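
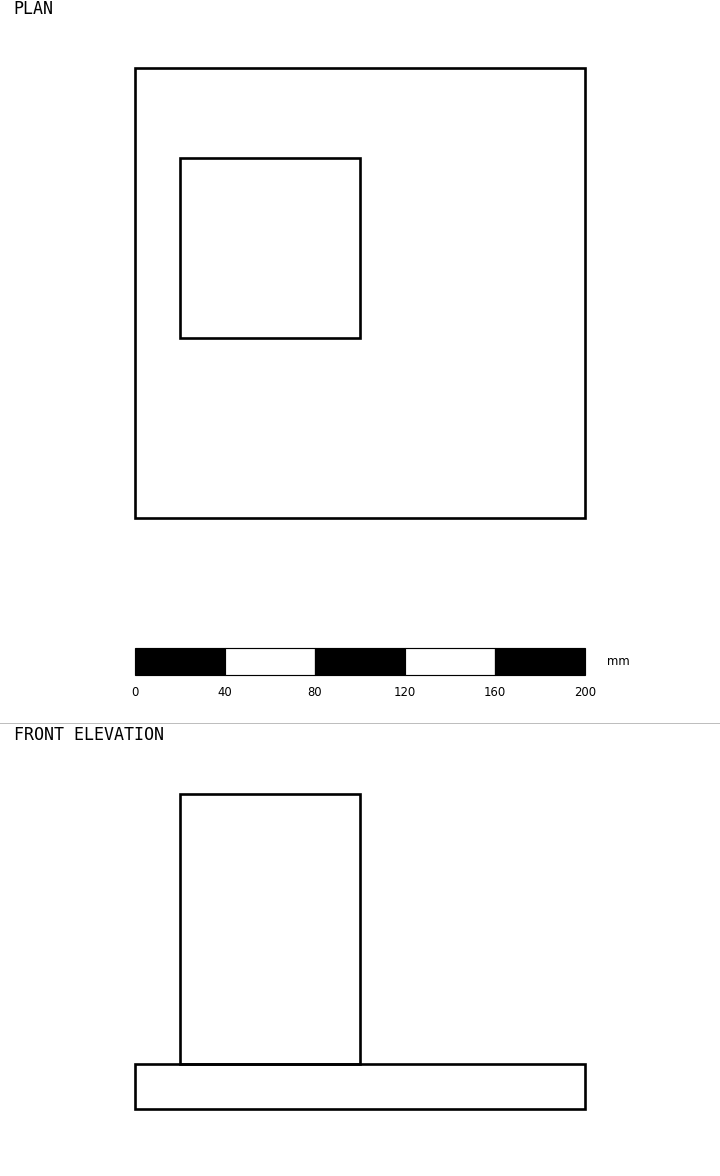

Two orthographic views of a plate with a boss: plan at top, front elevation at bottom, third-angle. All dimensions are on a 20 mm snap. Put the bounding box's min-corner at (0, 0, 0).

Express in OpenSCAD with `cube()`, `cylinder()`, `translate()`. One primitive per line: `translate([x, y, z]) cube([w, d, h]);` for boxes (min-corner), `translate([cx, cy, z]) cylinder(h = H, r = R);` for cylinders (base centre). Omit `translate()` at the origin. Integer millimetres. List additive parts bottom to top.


cube([200, 200, 20]);
translate([20, 80, 20]) cube([80, 80, 120]);


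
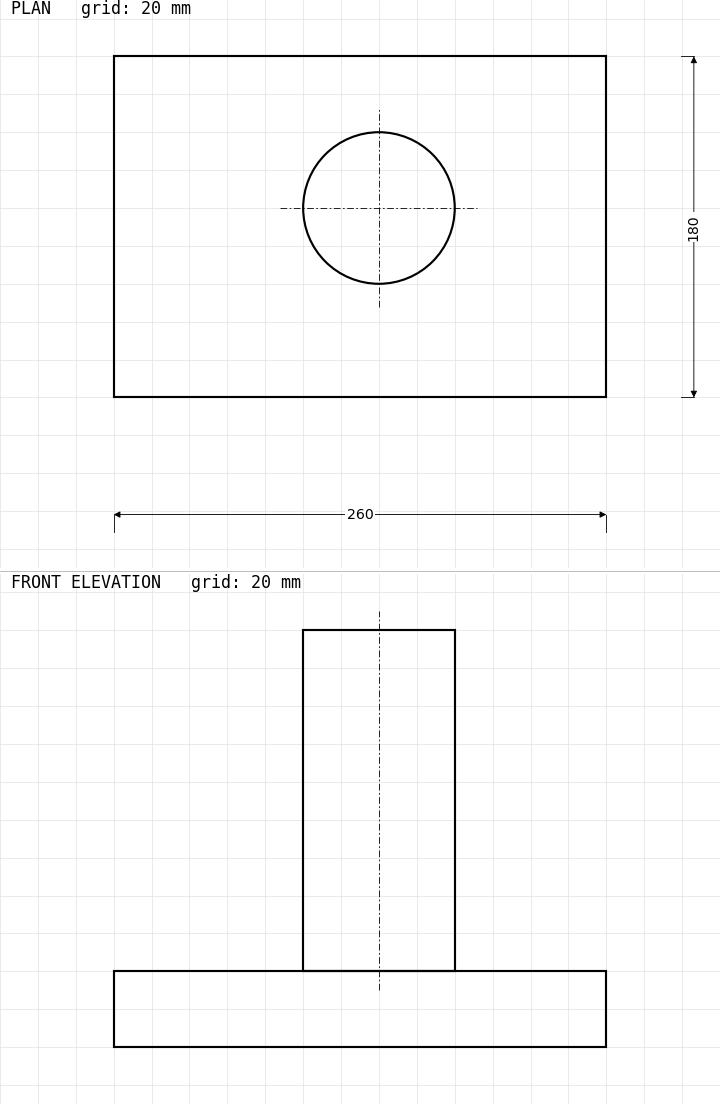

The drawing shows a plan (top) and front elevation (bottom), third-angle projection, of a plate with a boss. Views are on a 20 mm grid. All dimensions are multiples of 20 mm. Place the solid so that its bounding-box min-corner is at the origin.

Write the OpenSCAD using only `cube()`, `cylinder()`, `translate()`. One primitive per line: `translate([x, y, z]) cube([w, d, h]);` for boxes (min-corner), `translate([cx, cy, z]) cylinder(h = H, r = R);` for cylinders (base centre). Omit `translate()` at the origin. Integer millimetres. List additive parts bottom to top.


cube([260, 180, 40]);
translate([140, 100, 40]) cylinder(h = 180, r = 40);


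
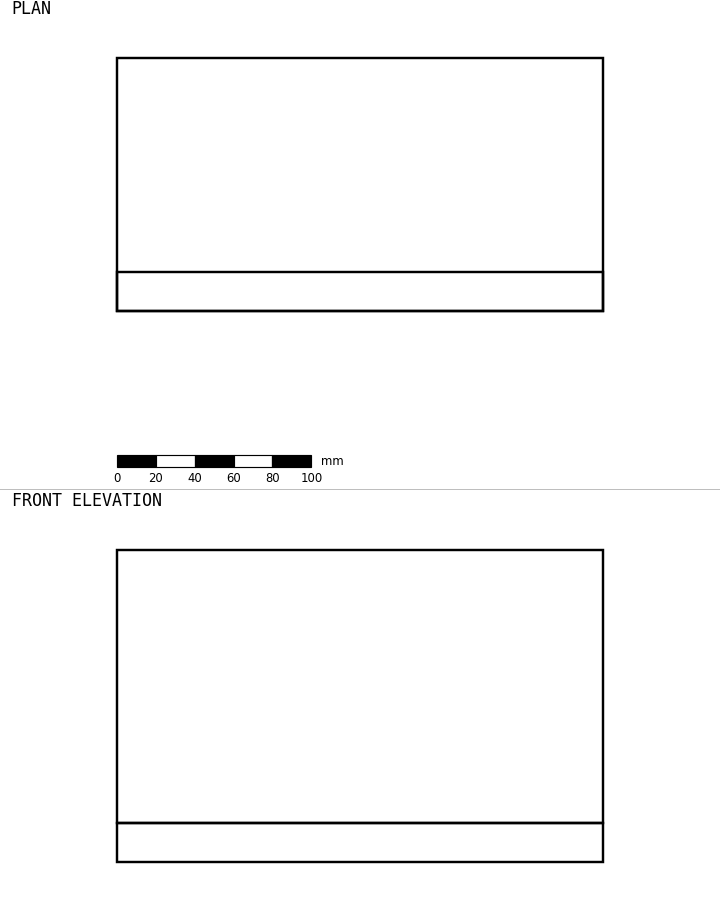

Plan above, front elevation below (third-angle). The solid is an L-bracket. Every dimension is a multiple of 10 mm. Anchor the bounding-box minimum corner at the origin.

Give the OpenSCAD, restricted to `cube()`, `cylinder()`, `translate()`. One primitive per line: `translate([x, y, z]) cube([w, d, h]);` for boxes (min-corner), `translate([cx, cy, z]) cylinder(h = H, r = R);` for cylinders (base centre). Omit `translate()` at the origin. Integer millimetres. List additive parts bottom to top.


cube([250, 130, 20]);
translate([0, 0, 20]) cube([250, 20, 140]);


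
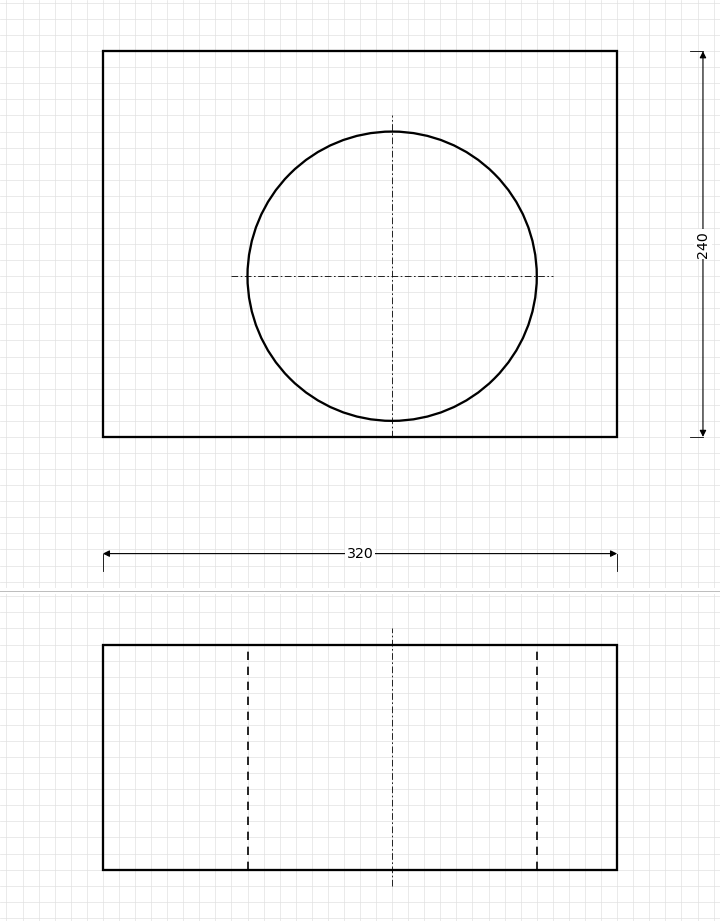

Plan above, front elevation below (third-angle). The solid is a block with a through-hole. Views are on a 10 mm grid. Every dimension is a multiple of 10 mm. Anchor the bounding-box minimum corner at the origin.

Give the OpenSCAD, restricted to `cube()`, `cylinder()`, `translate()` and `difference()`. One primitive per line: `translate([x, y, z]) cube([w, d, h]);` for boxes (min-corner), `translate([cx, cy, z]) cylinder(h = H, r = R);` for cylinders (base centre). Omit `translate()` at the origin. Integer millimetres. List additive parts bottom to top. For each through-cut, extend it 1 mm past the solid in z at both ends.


difference() {
  cube([320, 240, 140]);
  translate([180, 100, -1]) cylinder(h = 142, r = 90);
}


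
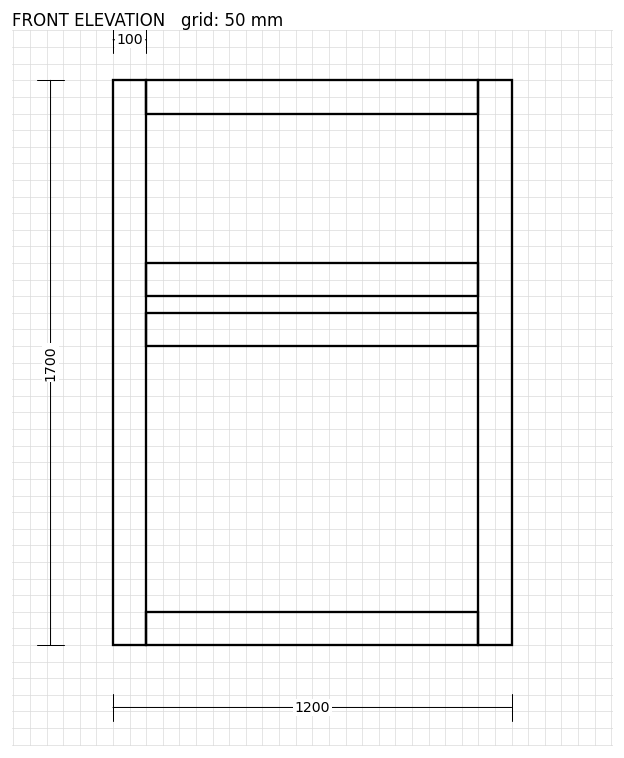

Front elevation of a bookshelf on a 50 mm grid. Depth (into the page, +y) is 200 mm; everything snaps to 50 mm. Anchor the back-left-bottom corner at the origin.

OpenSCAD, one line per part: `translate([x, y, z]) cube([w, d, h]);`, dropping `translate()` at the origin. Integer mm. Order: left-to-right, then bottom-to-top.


cube([100, 200, 1700]);
translate([100, 0, 0]) cube([1000, 200, 100]);
translate([100, 0, 900]) cube([1000, 200, 100]);
translate([100, 0, 1050]) cube([1000, 200, 100]);
translate([100, 0, 1600]) cube([1000, 200, 100]);
translate([1100, 0, 0]) cube([100, 200, 1700]);


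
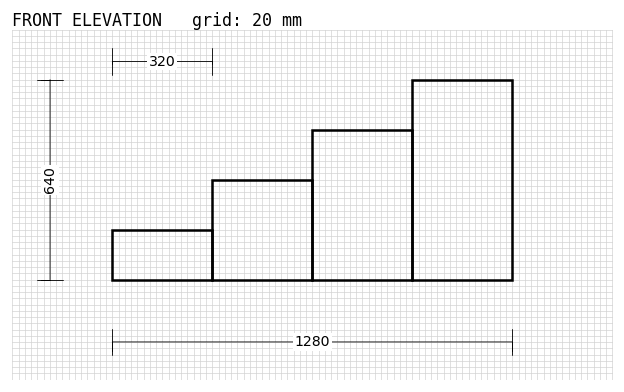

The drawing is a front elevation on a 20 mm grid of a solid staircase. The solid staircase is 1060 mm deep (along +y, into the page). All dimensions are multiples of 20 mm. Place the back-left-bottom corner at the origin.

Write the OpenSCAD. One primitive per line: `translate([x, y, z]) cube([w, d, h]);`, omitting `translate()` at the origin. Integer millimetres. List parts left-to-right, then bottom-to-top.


cube([320, 1060, 160]);
translate([320, 0, 0]) cube([320, 1060, 320]);
translate([640, 0, 0]) cube([320, 1060, 480]);
translate([960, 0, 0]) cube([320, 1060, 640]);


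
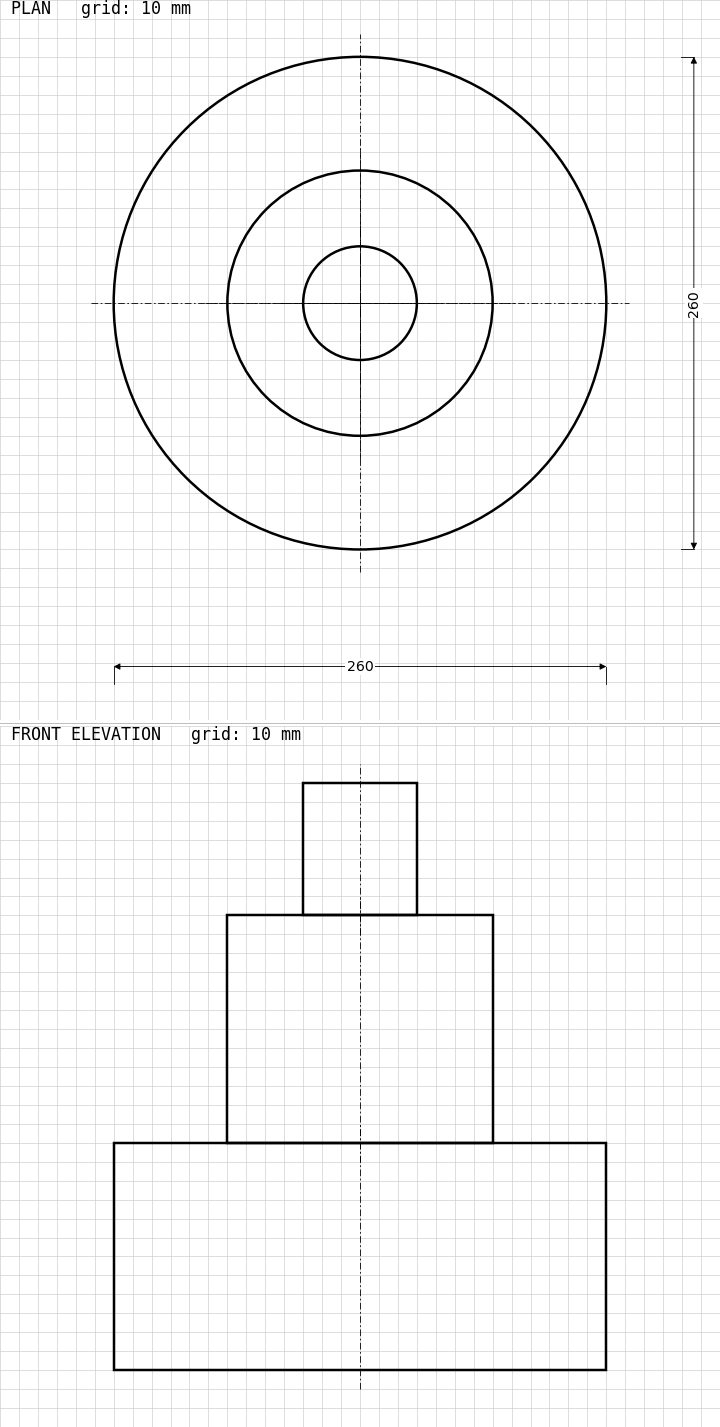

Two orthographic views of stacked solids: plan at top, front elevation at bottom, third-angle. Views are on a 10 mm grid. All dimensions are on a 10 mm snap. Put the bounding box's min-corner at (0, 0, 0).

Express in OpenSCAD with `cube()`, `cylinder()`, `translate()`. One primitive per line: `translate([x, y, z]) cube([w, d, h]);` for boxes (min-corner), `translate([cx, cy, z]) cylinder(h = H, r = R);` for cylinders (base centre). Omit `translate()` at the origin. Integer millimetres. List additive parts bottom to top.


translate([130, 130, 0]) cylinder(h = 120, r = 130);
translate([130, 130, 120]) cylinder(h = 120, r = 70);
translate([130, 130, 240]) cylinder(h = 70, r = 30);


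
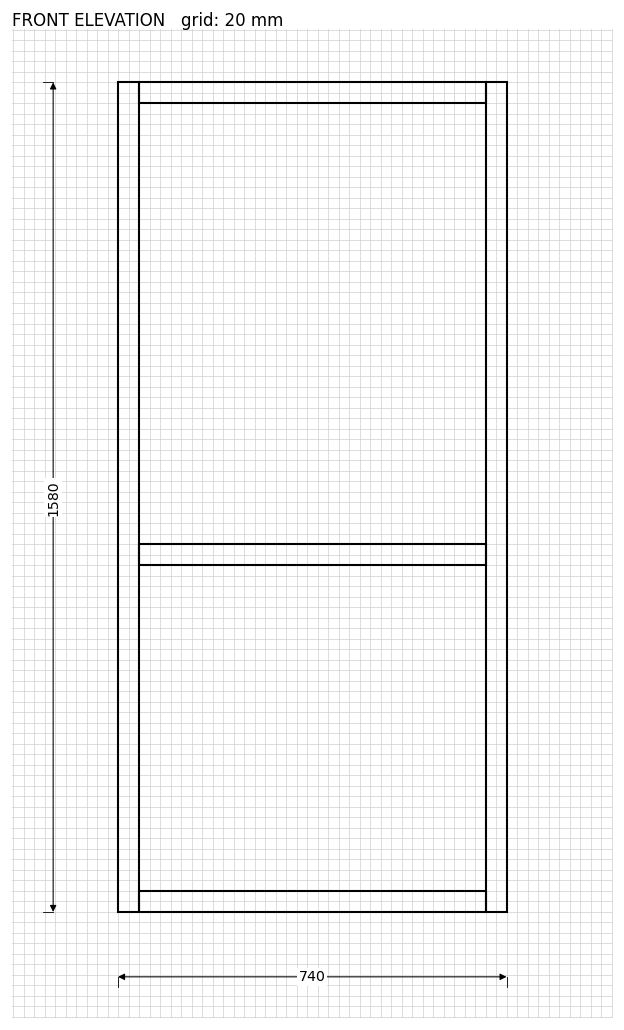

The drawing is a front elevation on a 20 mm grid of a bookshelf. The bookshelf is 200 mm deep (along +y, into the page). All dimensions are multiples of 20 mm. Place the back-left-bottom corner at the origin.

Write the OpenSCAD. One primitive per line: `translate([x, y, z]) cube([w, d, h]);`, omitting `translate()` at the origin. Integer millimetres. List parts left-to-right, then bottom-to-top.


cube([40, 200, 1580]);
translate([40, 0, 0]) cube([660, 200, 40]);
translate([40, 0, 660]) cube([660, 200, 40]);
translate([40, 0, 1540]) cube([660, 200, 40]);
translate([700, 0, 0]) cube([40, 200, 1580]);


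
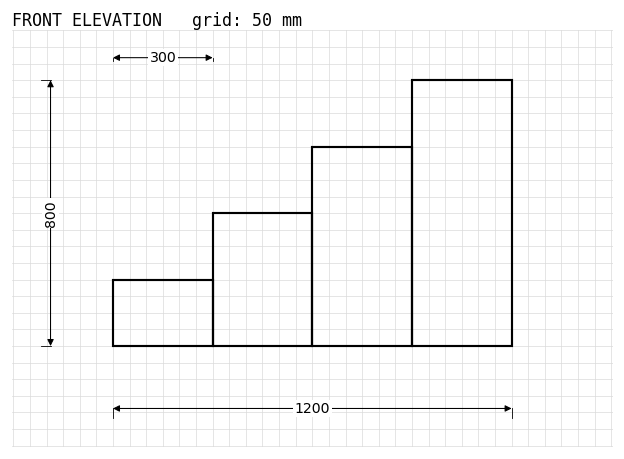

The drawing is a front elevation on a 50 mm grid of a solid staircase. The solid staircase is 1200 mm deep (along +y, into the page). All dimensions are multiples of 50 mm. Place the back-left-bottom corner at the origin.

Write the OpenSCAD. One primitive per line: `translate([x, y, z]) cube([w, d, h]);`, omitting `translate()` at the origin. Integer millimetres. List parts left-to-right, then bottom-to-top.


cube([300, 1200, 200]);
translate([300, 0, 0]) cube([300, 1200, 400]);
translate([600, 0, 0]) cube([300, 1200, 600]);
translate([900, 0, 0]) cube([300, 1200, 800]);


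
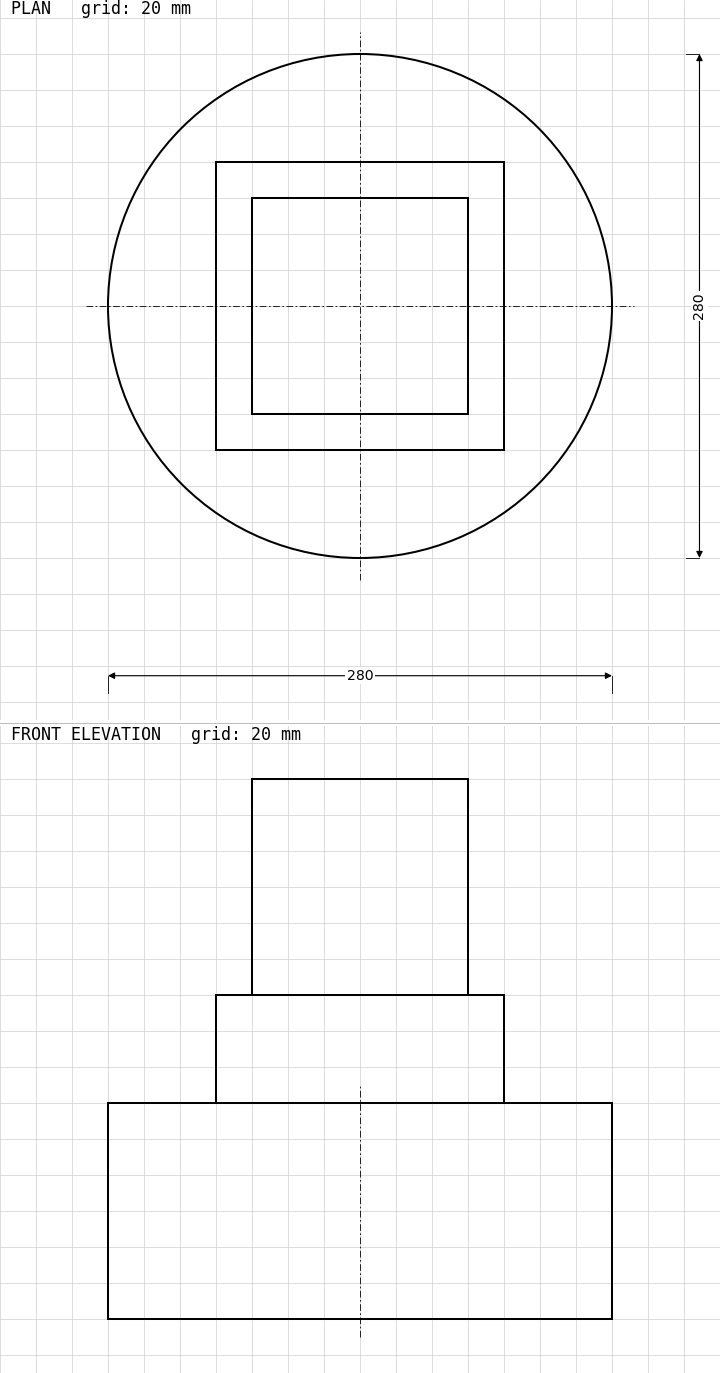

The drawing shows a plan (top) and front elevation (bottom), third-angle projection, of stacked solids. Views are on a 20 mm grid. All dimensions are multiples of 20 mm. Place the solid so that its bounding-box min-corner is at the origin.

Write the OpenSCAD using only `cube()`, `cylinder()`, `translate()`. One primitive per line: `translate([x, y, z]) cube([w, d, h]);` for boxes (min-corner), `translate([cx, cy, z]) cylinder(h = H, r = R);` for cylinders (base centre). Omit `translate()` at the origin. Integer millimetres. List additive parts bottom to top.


translate([140, 140, 0]) cylinder(h = 120, r = 140);
translate([60, 60, 120]) cube([160, 160, 60]);
translate([80, 80, 180]) cube([120, 120, 120]);


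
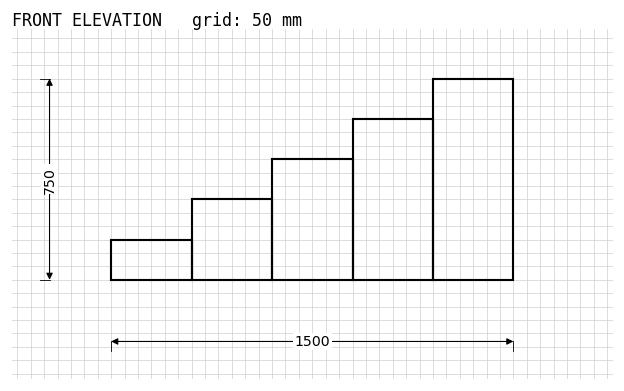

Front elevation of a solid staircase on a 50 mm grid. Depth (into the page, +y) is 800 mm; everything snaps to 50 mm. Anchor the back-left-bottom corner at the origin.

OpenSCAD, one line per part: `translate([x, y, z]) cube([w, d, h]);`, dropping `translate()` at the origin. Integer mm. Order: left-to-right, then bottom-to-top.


cube([300, 800, 150]);
translate([300, 0, 0]) cube([300, 800, 300]);
translate([600, 0, 0]) cube([300, 800, 450]);
translate([900, 0, 0]) cube([300, 800, 600]);
translate([1200, 0, 0]) cube([300, 800, 750]);


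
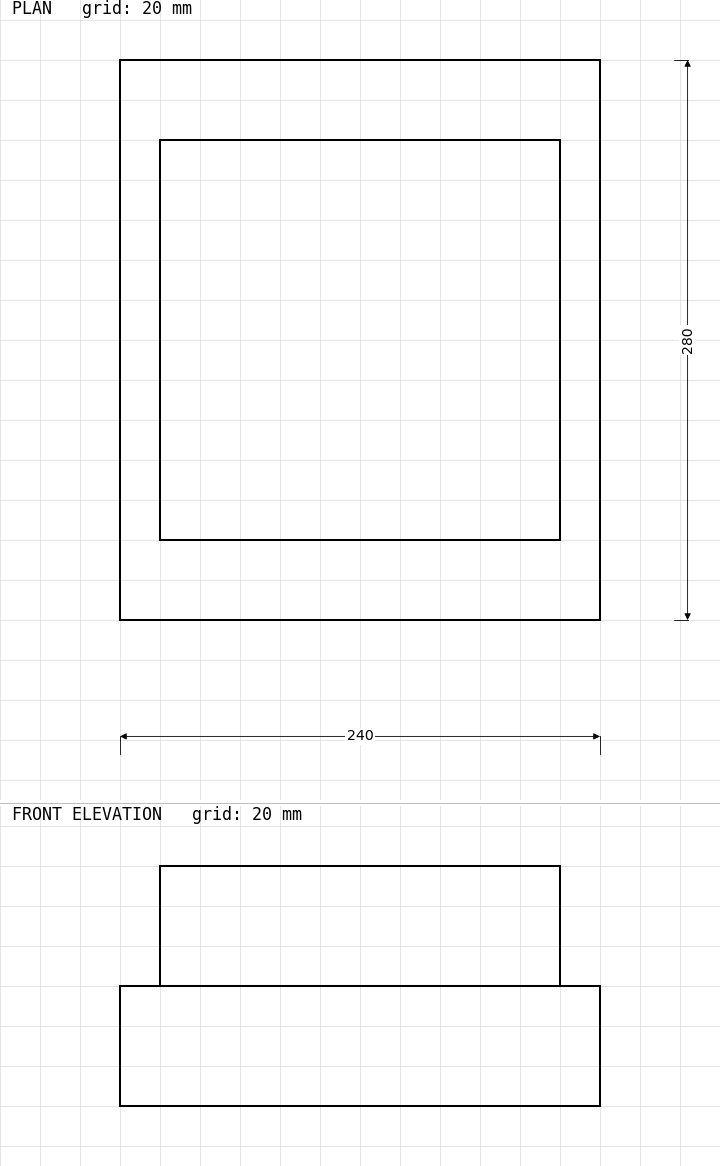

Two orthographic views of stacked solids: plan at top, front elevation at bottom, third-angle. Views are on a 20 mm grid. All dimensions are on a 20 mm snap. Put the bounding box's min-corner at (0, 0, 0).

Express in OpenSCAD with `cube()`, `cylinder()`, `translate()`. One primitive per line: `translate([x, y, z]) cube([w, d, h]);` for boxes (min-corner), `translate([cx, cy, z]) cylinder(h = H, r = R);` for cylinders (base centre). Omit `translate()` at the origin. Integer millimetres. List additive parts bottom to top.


cube([240, 280, 60]);
translate([20, 40, 60]) cube([200, 200, 60]);


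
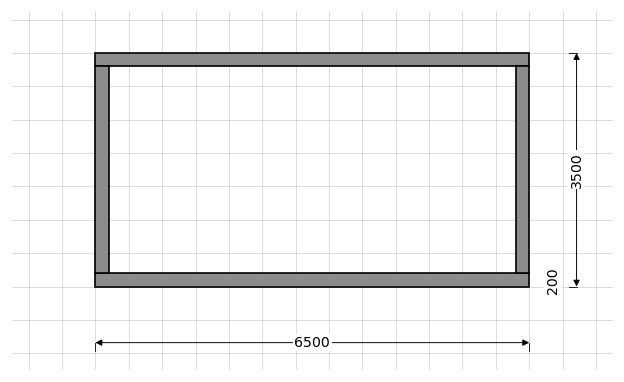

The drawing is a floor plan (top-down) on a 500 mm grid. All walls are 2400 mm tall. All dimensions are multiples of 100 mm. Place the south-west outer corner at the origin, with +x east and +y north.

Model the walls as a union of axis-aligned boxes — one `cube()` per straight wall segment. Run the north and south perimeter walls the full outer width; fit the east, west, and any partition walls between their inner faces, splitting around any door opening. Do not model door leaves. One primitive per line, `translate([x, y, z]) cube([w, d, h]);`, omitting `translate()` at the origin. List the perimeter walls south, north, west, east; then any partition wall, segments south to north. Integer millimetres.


cube([6500, 200, 2400]);
translate([0, 3300, 0]) cube([6500, 200, 2400]);
translate([0, 200, 0]) cube([200, 3100, 2400]);
translate([6300, 200, 0]) cube([200, 3100, 2400]);


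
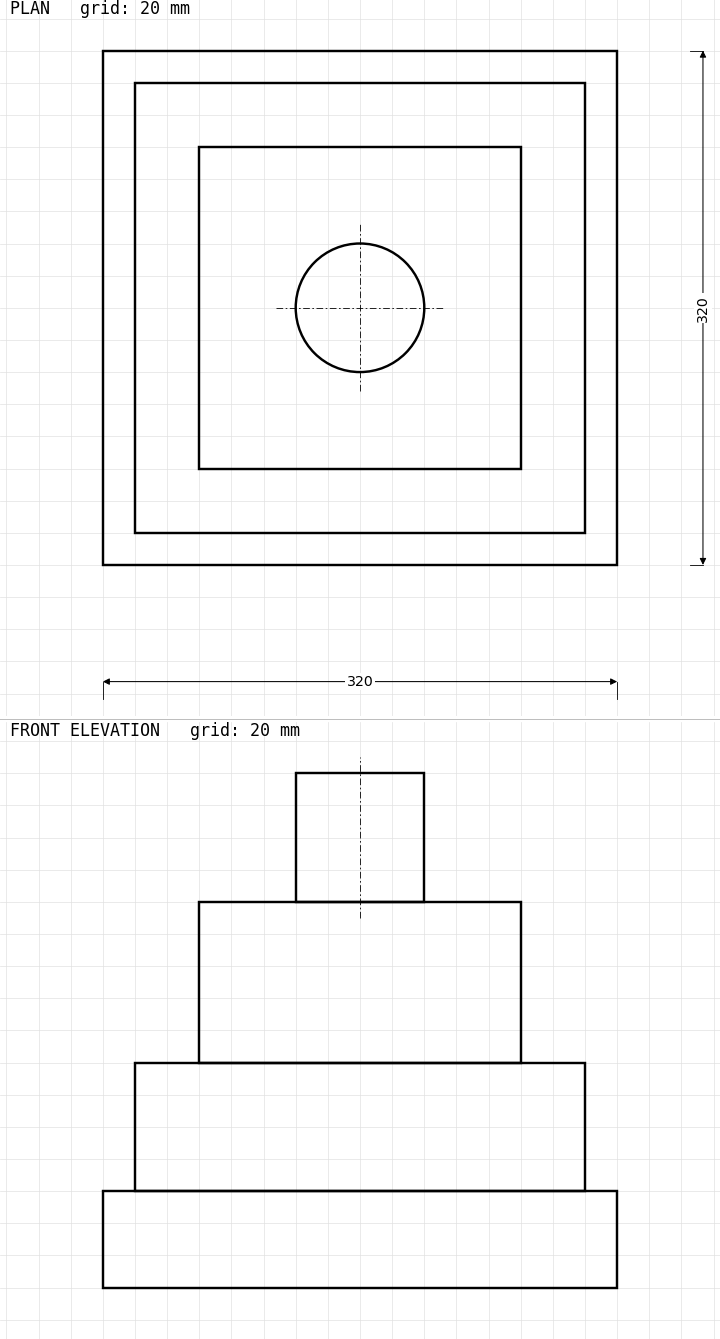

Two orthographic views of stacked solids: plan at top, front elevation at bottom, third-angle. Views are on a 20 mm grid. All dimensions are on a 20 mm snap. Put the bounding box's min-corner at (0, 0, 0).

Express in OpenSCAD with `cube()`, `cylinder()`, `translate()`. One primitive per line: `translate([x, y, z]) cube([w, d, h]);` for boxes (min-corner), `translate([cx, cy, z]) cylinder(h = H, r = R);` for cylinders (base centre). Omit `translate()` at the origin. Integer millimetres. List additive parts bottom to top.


cube([320, 320, 60]);
translate([20, 20, 60]) cube([280, 280, 80]);
translate([60, 60, 140]) cube([200, 200, 100]);
translate([160, 160, 240]) cylinder(h = 80, r = 40);


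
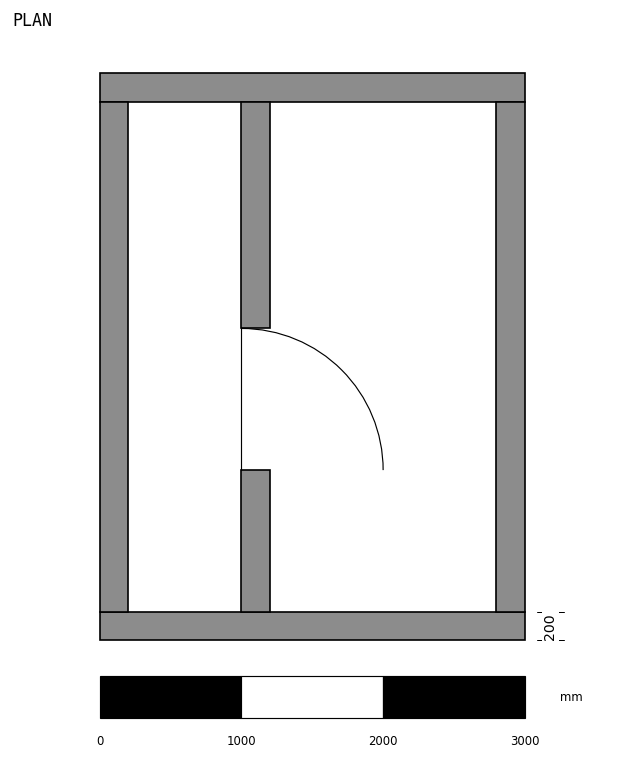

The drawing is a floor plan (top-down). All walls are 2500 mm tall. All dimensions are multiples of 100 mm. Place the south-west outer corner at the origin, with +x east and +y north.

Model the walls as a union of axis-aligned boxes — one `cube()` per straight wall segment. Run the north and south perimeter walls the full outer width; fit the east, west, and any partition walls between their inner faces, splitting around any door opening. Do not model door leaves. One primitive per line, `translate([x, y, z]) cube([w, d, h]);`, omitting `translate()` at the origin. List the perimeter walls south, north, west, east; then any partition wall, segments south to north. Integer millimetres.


cube([3000, 200, 2500]);
translate([0, 3800, 0]) cube([3000, 200, 2500]);
translate([0, 200, 0]) cube([200, 3600, 2500]);
translate([2800, 200, 0]) cube([200, 3600, 2500]);
translate([1000, 200, 0]) cube([200, 1000, 2500]);
translate([1000, 2200, 0]) cube([200, 1600, 2500]);


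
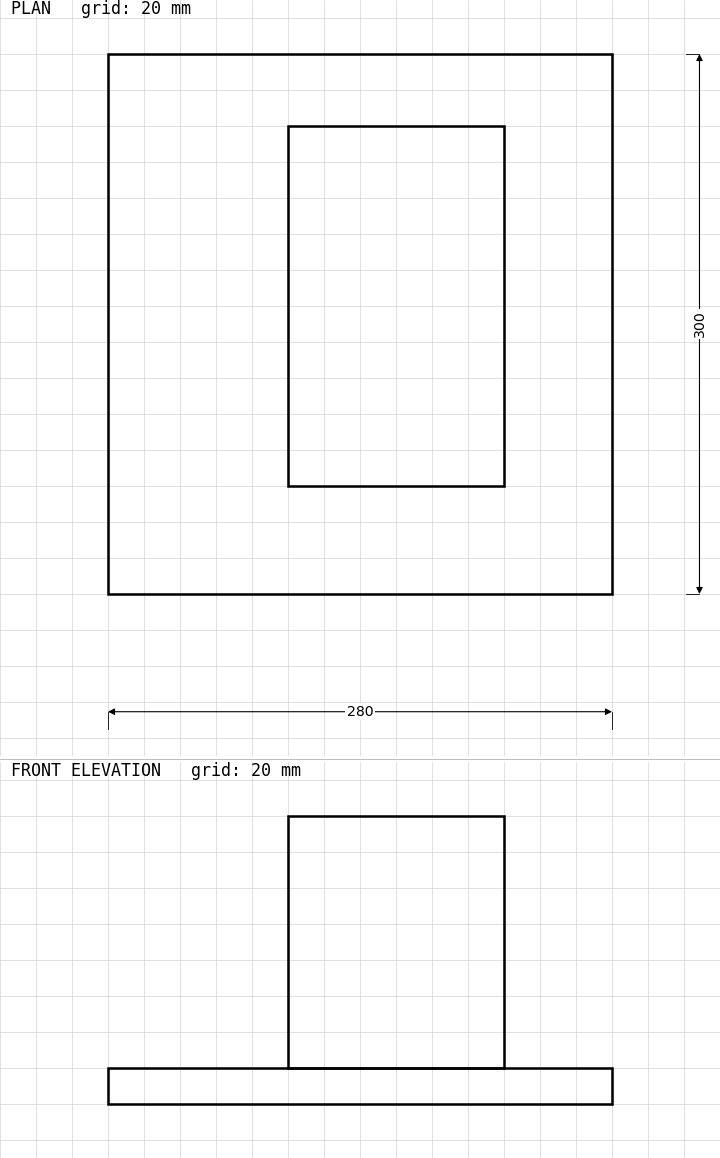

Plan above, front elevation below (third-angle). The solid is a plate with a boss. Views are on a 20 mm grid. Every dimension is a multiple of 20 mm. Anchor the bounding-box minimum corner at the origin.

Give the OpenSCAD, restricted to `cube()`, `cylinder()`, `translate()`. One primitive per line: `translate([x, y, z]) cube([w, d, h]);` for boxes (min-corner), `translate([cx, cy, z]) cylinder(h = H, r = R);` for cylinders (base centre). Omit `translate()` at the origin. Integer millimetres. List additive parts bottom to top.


cube([280, 300, 20]);
translate([100, 60, 20]) cube([120, 200, 140]);


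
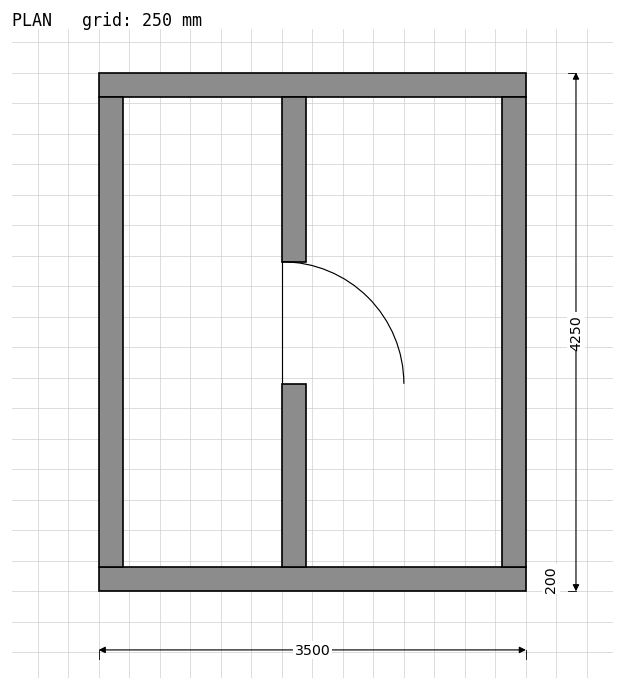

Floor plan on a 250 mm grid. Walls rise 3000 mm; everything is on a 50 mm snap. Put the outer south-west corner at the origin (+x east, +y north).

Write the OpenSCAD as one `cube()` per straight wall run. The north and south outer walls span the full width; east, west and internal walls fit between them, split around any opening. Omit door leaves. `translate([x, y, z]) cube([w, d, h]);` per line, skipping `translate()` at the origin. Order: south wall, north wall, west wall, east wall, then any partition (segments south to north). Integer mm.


cube([3500, 200, 3000]);
translate([0, 4050, 0]) cube([3500, 200, 3000]);
translate([0, 200, 0]) cube([200, 3850, 3000]);
translate([3300, 200, 0]) cube([200, 3850, 3000]);
translate([1500, 200, 0]) cube([200, 1500, 3000]);
translate([1500, 2700, 0]) cube([200, 1350, 3000]);


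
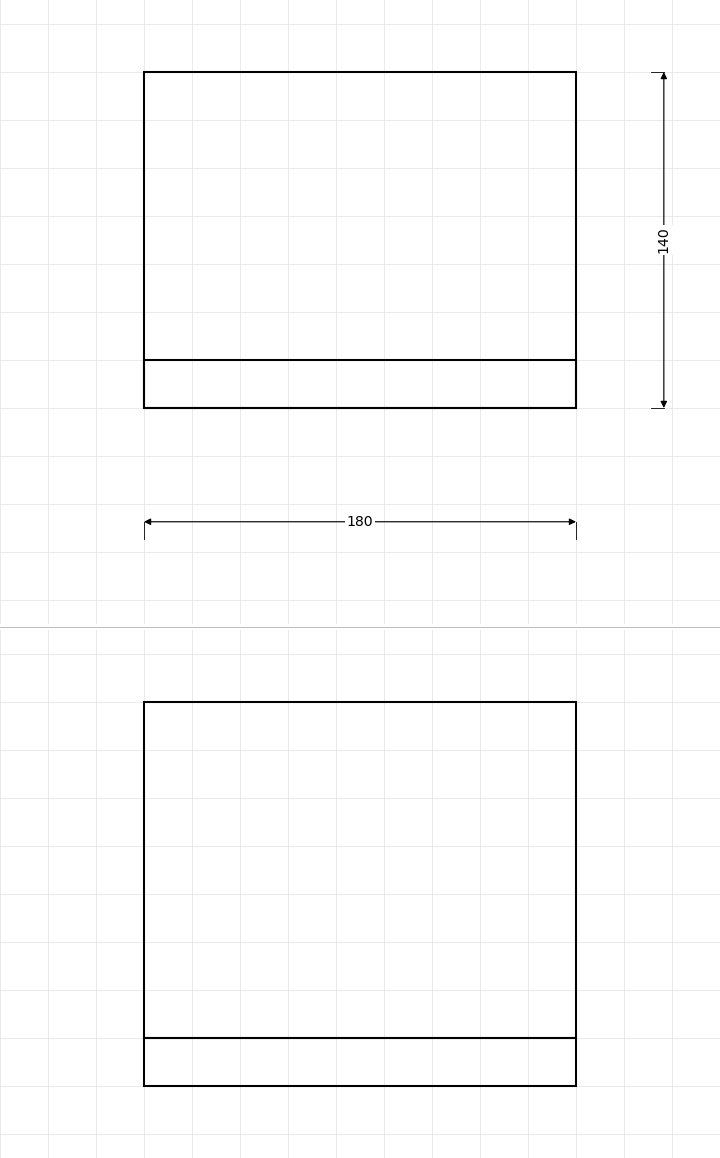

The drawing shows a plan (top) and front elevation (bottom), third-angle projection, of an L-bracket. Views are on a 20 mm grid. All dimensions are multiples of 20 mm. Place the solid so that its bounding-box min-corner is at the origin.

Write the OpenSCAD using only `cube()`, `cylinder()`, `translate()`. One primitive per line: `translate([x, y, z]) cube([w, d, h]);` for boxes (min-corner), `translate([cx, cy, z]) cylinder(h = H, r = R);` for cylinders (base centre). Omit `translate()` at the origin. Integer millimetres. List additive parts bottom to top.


cube([180, 140, 20]);
translate([0, 0, 20]) cube([180, 20, 140]);


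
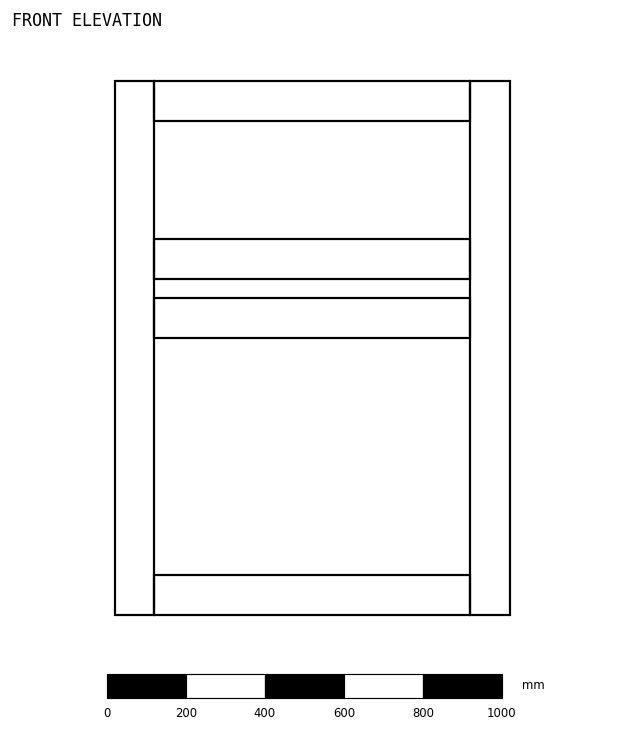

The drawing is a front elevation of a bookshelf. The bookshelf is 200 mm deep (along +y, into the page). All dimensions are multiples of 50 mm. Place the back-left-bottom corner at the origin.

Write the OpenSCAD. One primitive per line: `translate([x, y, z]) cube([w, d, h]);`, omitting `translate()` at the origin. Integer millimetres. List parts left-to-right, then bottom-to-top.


cube([100, 200, 1350]);
translate([100, 0, 0]) cube([800, 200, 100]);
translate([100, 0, 700]) cube([800, 200, 100]);
translate([100, 0, 850]) cube([800, 200, 100]);
translate([100, 0, 1250]) cube([800, 200, 100]);
translate([900, 0, 0]) cube([100, 200, 1350]);


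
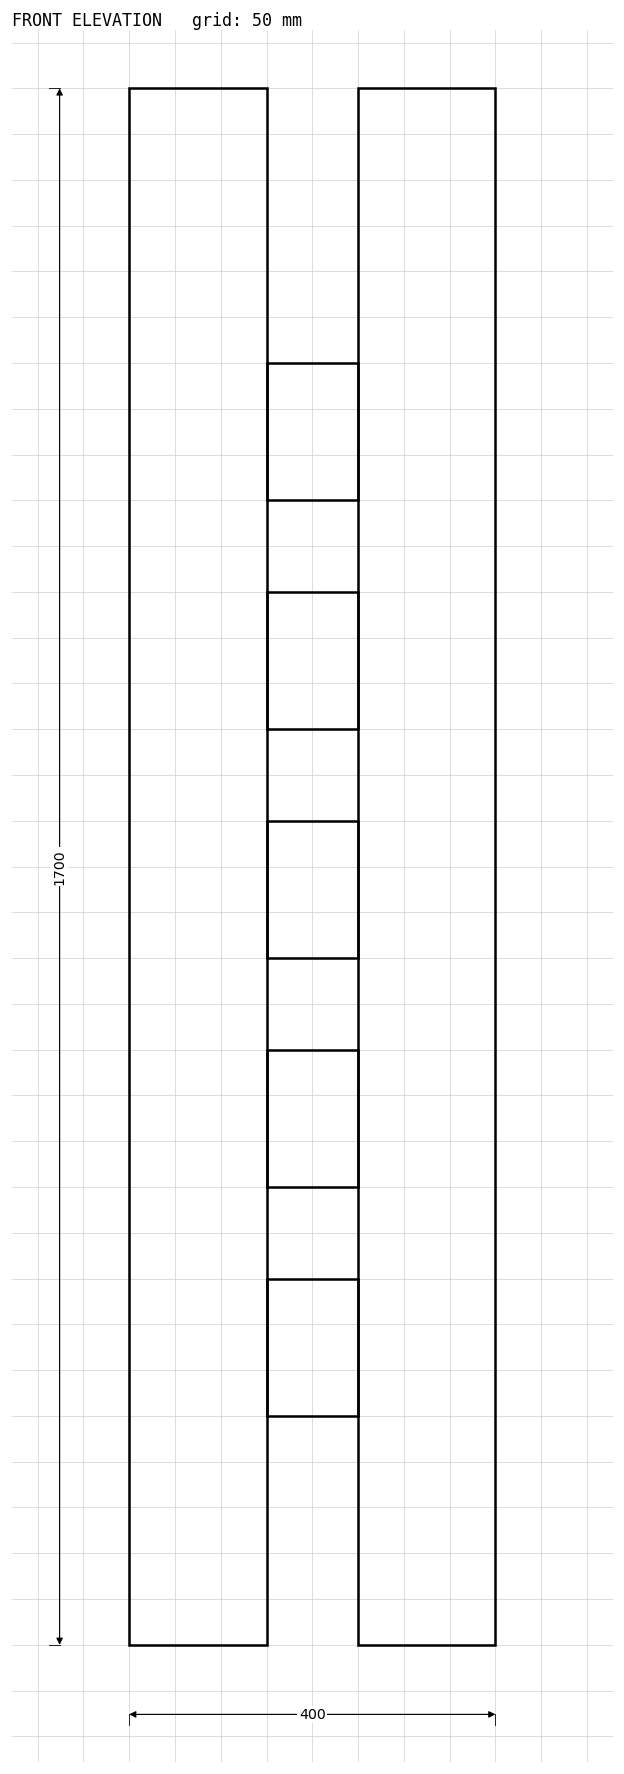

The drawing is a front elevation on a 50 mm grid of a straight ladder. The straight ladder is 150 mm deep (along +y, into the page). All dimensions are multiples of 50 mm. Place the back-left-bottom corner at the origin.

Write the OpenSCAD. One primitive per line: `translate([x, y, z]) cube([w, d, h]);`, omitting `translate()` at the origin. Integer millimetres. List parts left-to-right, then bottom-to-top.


cube([150, 150, 1700]);
translate([150, 0, 250]) cube([100, 150, 150]);
translate([150, 0, 500]) cube([100, 150, 150]);
translate([150, 0, 750]) cube([100, 150, 150]);
translate([150, 0, 1000]) cube([100, 150, 150]);
translate([150, 0, 1250]) cube([100, 150, 150]);
translate([250, 0, 0]) cube([150, 150, 1700]);


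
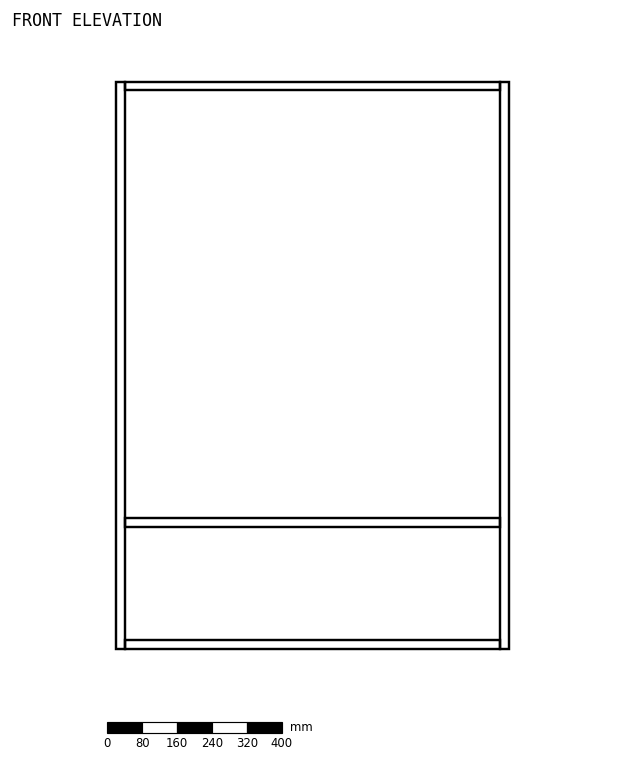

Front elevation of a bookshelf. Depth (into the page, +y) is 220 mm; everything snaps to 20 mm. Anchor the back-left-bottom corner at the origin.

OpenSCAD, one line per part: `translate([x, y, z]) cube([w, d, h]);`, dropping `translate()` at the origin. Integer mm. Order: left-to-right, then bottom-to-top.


cube([20, 220, 1300]);
translate([20, 0, 0]) cube([860, 220, 20]);
translate([20, 0, 280]) cube([860, 220, 20]);
translate([20, 0, 1280]) cube([860, 220, 20]);
translate([880, 0, 0]) cube([20, 220, 1300]);


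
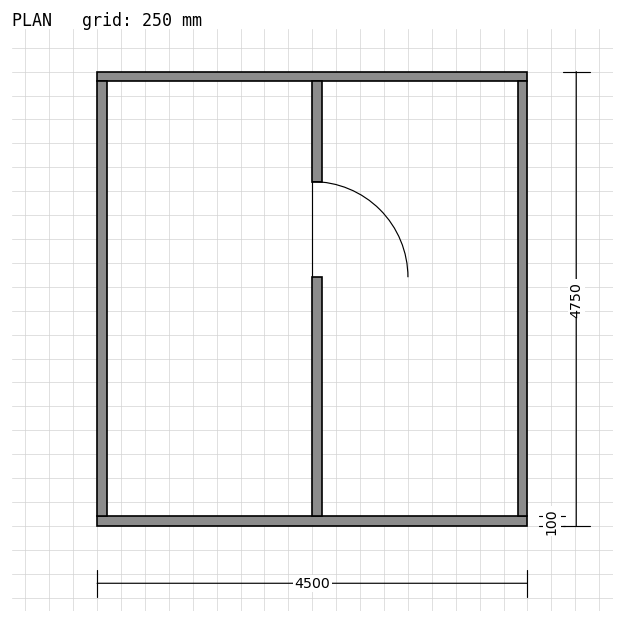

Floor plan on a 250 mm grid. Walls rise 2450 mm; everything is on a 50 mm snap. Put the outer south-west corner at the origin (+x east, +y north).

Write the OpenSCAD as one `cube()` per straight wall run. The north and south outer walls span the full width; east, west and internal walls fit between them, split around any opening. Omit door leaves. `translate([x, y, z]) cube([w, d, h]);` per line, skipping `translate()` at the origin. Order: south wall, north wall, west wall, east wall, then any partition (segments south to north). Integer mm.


cube([4500, 100, 2450]);
translate([0, 4650, 0]) cube([4500, 100, 2450]);
translate([0, 100, 0]) cube([100, 4550, 2450]);
translate([4400, 100, 0]) cube([100, 4550, 2450]);
translate([2250, 100, 0]) cube([100, 2500, 2450]);
translate([2250, 3600, 0]) cube([100, 1050, 2450]);


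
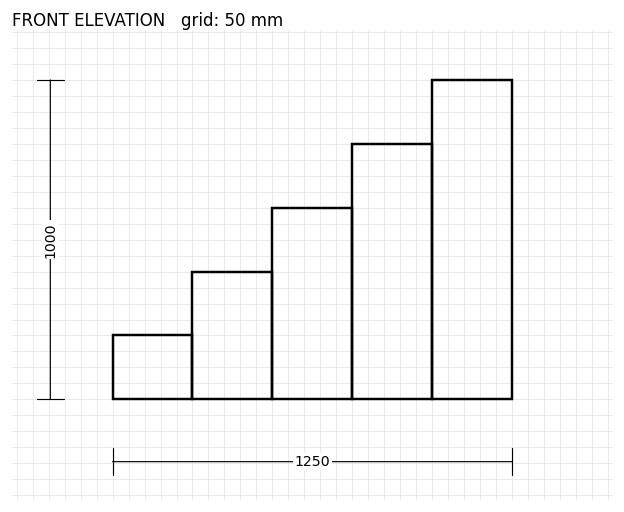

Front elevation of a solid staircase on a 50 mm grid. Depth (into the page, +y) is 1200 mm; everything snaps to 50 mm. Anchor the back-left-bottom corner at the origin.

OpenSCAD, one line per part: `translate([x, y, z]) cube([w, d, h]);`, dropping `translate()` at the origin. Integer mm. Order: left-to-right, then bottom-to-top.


cube([250, 1200, 200]);
translate([250, 0, 0]) cube([250, 1200, 400]);
translate([500, 0, 0]) cube([250, 1200, 600]);
translate([750, 0, 0]) cube([250, 1200, 800]);
translate([1000, 0, 0]) cube([250, 1200, 1000]);


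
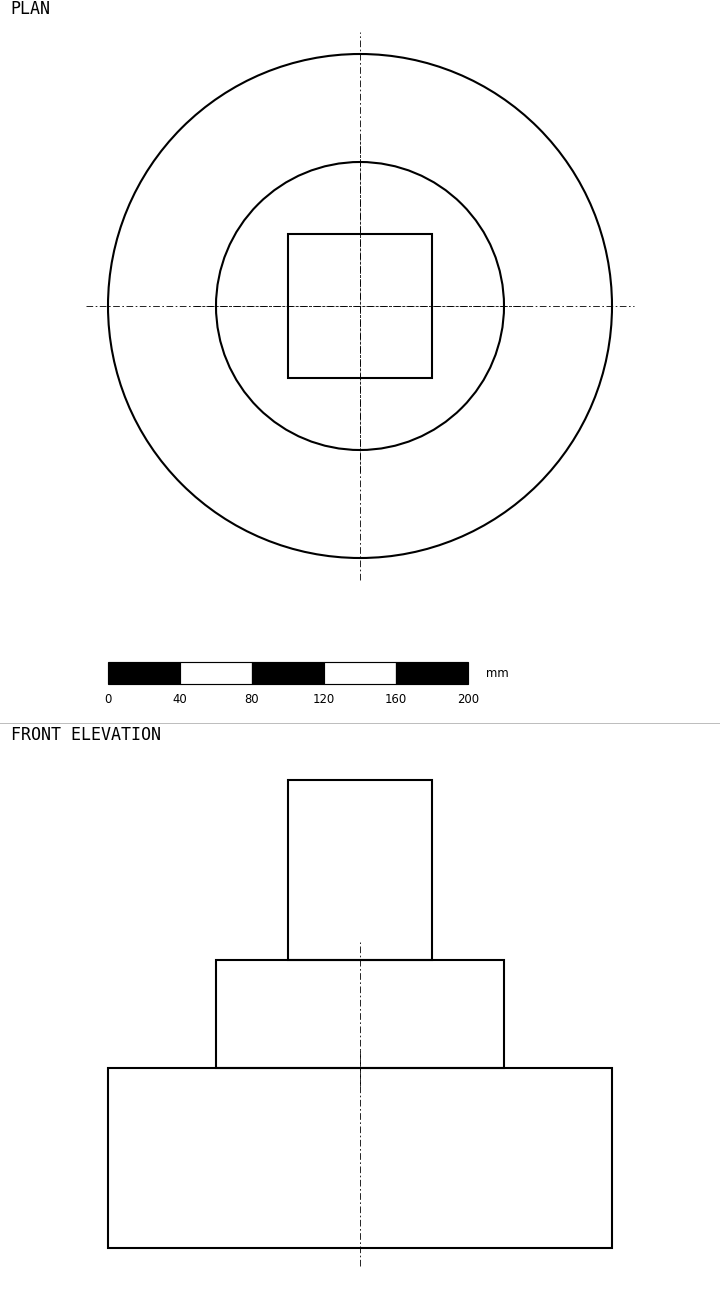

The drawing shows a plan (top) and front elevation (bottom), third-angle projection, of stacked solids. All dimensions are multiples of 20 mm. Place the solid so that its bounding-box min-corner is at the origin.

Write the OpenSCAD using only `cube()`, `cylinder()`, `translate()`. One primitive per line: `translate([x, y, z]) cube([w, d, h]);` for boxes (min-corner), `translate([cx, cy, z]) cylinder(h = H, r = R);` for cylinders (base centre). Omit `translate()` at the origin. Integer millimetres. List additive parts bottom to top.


translate([140, 140, 0]) cylinder(h = 100, r = 140);
translate([140, 140, 100]) cylinder(h = 60, r = 80);
translate([100, 100, 160]) cube([80, 80, 100]);


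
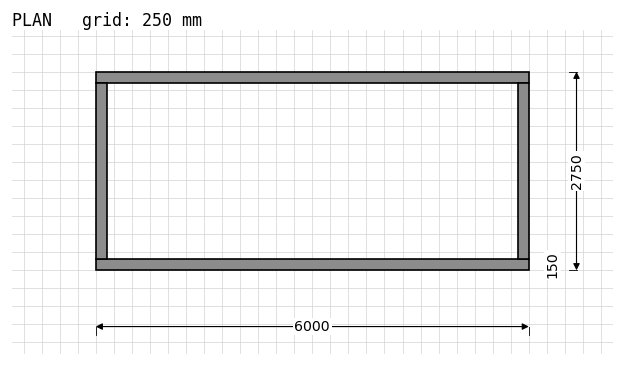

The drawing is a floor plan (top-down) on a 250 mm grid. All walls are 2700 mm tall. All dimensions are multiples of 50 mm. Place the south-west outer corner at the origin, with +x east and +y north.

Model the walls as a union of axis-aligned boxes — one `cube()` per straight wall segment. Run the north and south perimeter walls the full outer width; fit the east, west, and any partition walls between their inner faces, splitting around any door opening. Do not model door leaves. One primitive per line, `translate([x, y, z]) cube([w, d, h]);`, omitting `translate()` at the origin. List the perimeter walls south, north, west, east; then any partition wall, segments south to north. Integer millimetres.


cube([6000, 150, 2700]);
translate([0, 2600, 0]) cube([6000, 150, 2700]);
translate([0, 150, 0]) cube([150, 2450, 2700]);
translate([5850, 150, 0]) cube([150, 2450, 2700]);


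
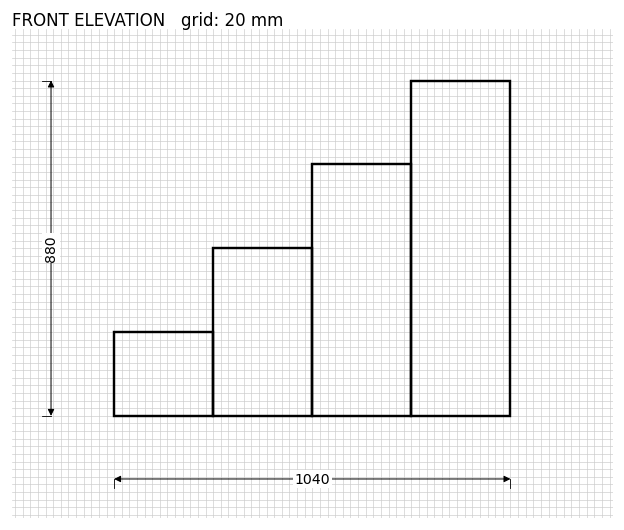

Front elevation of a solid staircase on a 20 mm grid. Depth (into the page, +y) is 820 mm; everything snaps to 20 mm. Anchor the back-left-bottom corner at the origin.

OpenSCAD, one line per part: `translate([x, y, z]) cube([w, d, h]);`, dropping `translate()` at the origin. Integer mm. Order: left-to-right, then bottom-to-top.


cube([260, 820, 220]);
translate([260, 0, 0]) cube([260, 820, 440]);
translate([520, 0, 0]) cube([260, 820, 660]);
translate([780, 0, 0]) cube([260, 820, 880]);


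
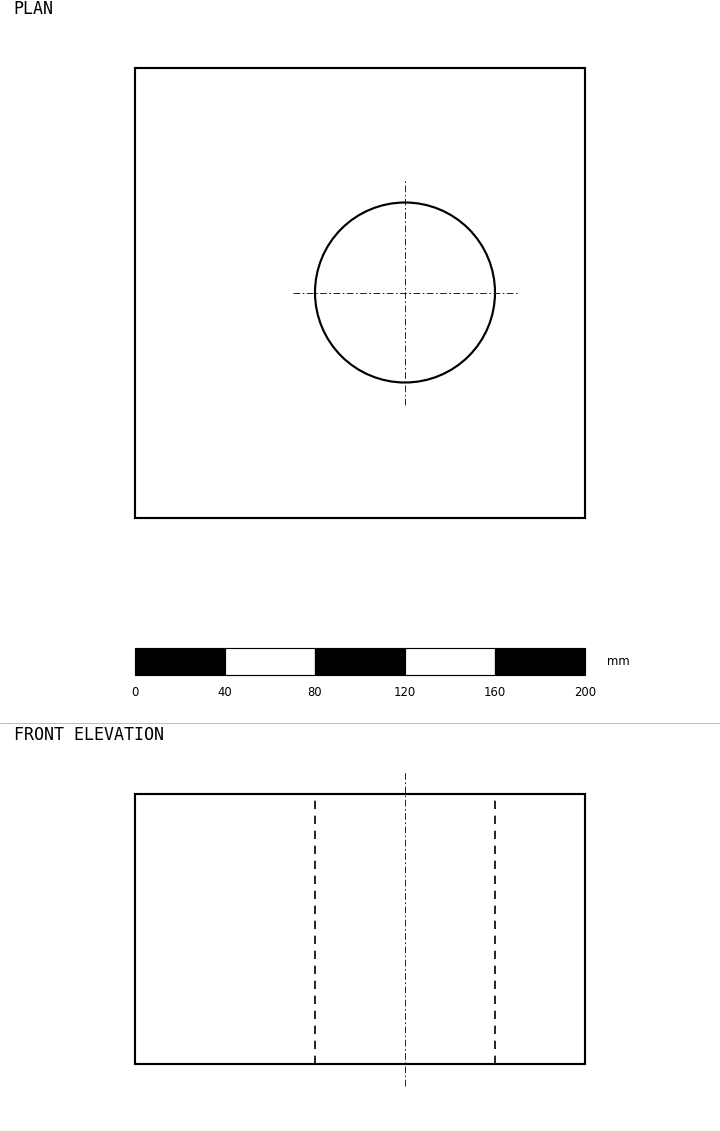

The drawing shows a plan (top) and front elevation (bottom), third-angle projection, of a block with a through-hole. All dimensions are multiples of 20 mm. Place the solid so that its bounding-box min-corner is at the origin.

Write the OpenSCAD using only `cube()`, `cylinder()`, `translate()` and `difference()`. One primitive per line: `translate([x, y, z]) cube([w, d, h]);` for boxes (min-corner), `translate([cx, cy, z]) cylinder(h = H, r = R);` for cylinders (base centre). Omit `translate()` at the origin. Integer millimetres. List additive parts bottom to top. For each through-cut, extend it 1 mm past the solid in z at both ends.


difference() {
  cube([200, 200, 120]);
  translate([120, 100, -1]) cylinder(h = 122, r = 40);
}


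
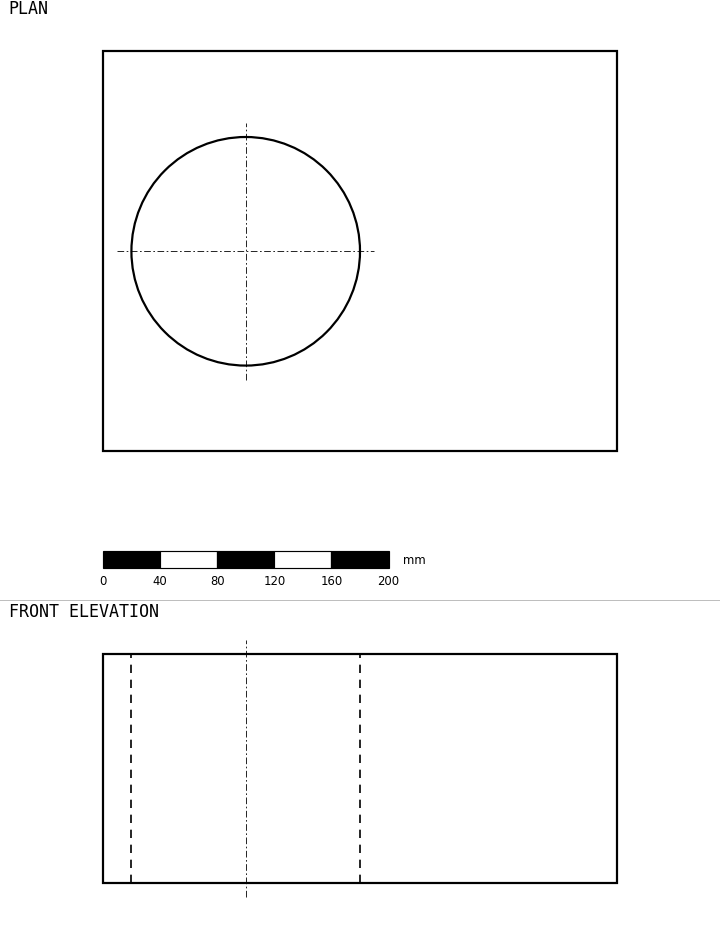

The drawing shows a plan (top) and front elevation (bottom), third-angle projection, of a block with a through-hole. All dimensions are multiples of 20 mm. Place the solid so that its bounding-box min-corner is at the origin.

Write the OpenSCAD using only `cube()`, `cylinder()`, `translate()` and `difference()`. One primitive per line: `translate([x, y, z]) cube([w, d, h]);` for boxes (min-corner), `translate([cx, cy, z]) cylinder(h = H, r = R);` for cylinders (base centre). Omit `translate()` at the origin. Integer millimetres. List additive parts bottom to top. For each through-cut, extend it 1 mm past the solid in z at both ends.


difference() {
  cube([360, 280, 160]);
  translate([100, 140, -1]) cylinder(h = 162, r = 80);
}


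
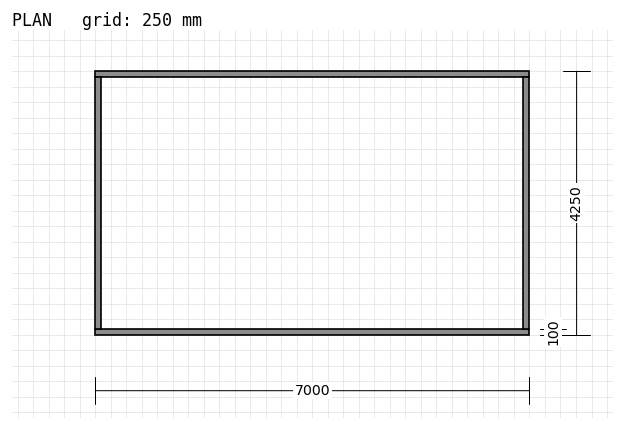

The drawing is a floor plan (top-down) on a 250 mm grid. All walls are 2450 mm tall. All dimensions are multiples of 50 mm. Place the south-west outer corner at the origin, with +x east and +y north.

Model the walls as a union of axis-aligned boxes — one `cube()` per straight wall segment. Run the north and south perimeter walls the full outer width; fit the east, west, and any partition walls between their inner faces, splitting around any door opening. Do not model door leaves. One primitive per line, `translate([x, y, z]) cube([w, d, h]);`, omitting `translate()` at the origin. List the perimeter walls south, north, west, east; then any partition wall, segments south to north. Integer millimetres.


cube([7000, 100, 2450]);
translate([0, 4150, 0]) cube([7000, 100, 2450]);
translate([0, 100, 0]) cube([100, 4050, 2450]);
translate([6900, 100, 0]) cube([100, 4050, 2450]);


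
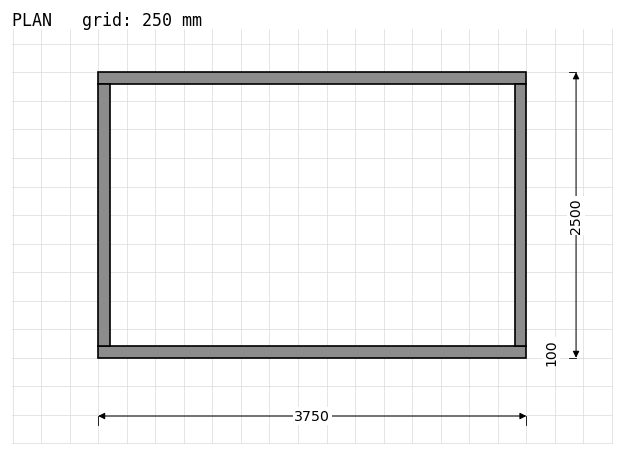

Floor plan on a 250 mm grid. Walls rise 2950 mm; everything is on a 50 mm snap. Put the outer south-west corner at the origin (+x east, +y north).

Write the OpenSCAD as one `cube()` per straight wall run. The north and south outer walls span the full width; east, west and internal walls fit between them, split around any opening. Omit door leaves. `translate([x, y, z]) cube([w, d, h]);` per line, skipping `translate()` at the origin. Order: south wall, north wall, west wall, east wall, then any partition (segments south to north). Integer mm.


cube([3750, 100, 2950]);
translate([0, 2400, 0]) cube([3750, 100, 2950]);
translate([0, 100, 0]) cube([100, 2300, 2950]);
translate([3650, 100, 0]) cube([100, 2300, 2950]);


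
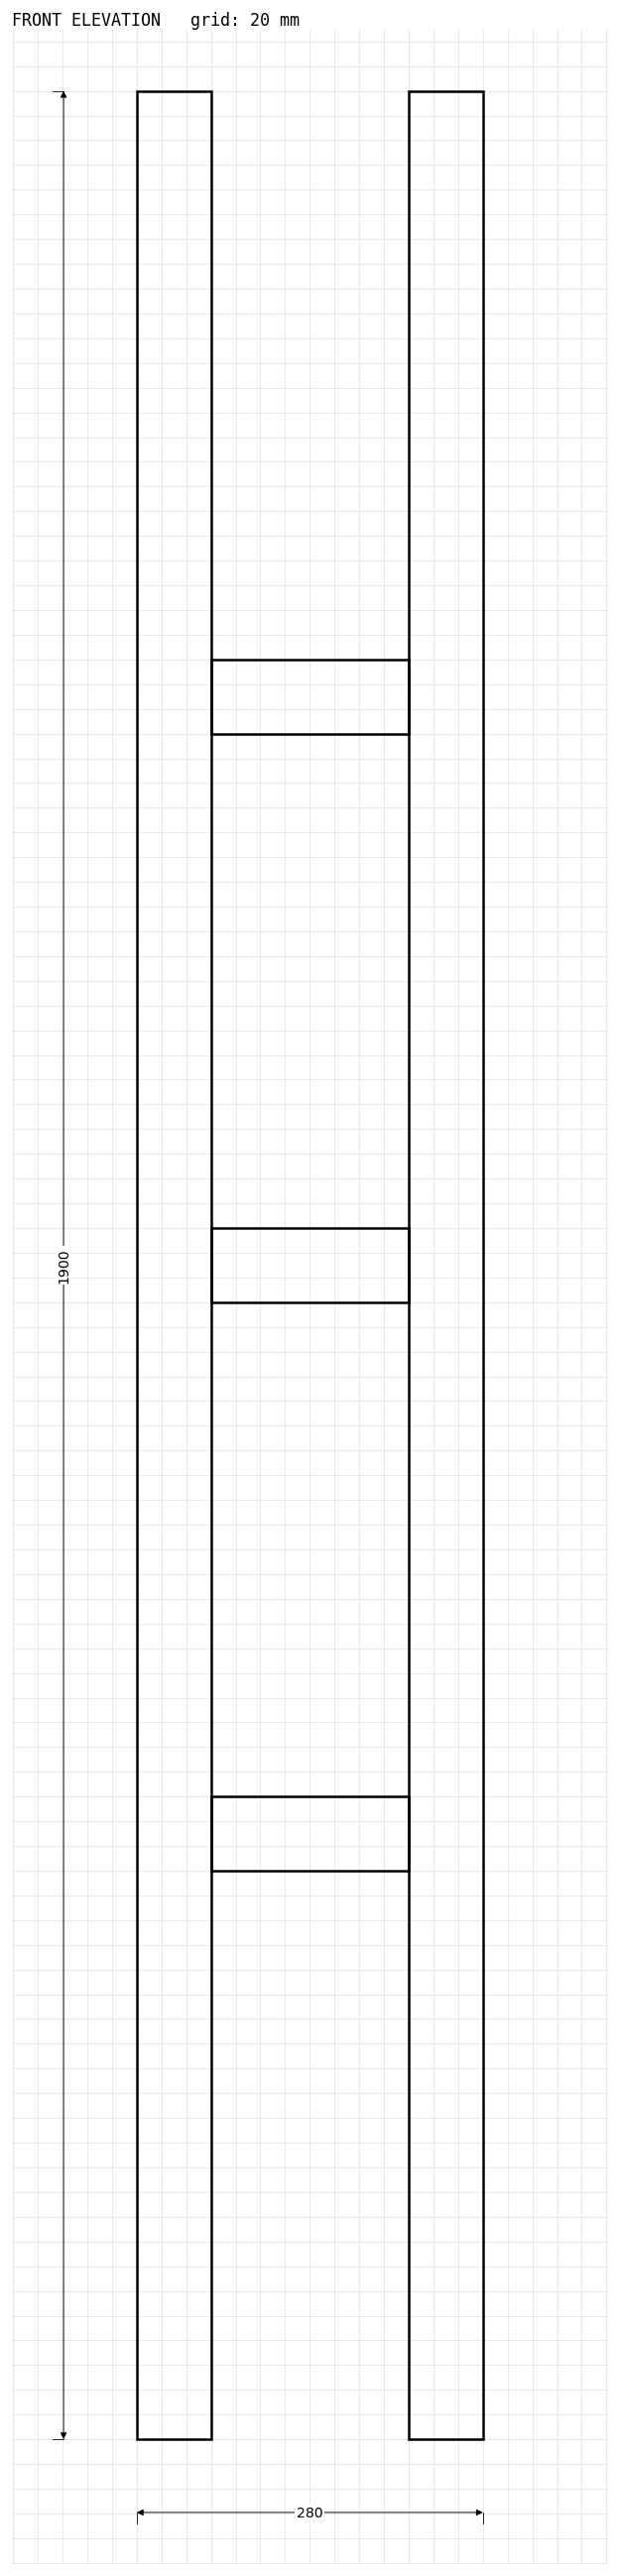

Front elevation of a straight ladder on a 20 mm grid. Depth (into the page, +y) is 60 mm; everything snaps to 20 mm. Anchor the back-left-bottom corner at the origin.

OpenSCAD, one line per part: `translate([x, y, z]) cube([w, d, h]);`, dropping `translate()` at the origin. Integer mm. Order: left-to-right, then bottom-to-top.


cube([60, 60, 1900]);
translate([60, 0, 460]) cube([160, 60, 60]);
translate([60, 0, 920]) cube([160, 60, 60]);
translate([60, 0, 1380]) cube([160, 60, 60]);
translate([220, 0, 0]) cube([60, 60, 1900]);


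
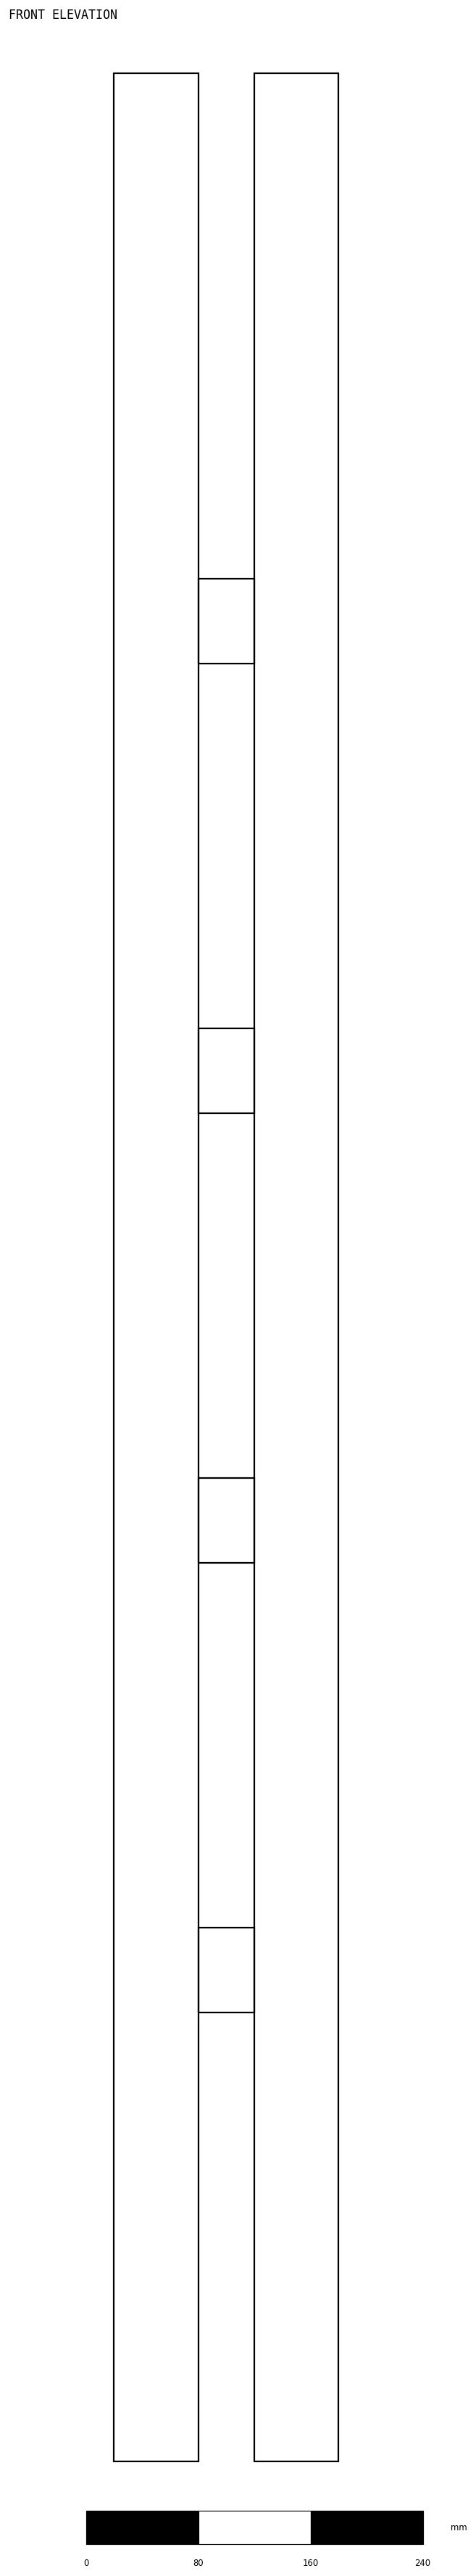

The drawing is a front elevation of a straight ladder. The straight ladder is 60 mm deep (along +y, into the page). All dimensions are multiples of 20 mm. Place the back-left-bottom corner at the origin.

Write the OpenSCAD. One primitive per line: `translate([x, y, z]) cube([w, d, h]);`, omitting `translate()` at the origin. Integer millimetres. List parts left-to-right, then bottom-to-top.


cube([60, 60, 1700]);
translate([60, 0, 320]) cube([40, 60, 60]);
translate([60, 0, 640]) cube([40, 60, 60]);
translate([60, 0, 960]) cube([40, 60, 60]);
translate([60, 0, 1280]) cube([40, 60, 60]);
translate([100, 0, 0]) cube([60, 60, 1700]);


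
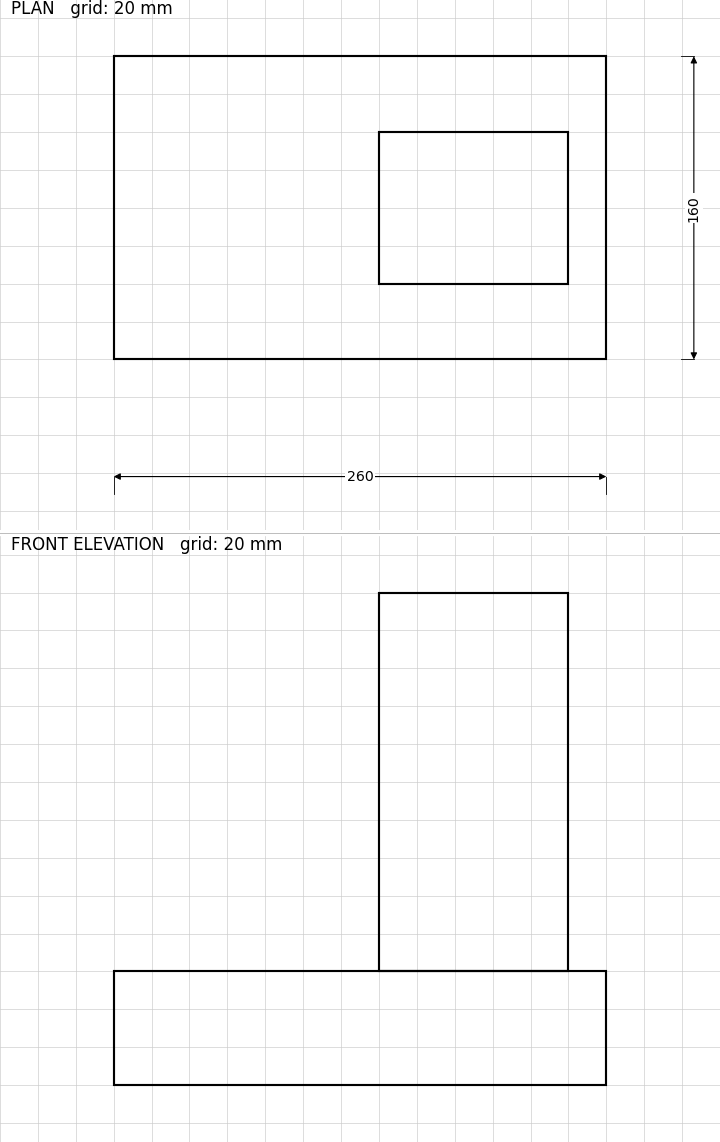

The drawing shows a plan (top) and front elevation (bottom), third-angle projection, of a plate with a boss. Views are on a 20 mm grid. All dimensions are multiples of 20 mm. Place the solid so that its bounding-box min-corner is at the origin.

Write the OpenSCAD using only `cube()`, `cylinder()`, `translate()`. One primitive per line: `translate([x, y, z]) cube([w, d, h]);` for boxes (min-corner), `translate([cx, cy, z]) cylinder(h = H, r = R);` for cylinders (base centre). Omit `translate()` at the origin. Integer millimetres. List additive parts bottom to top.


cube([260, 160, 60]);
translate([140, 40, 60]) cube([100, 80, 200]);


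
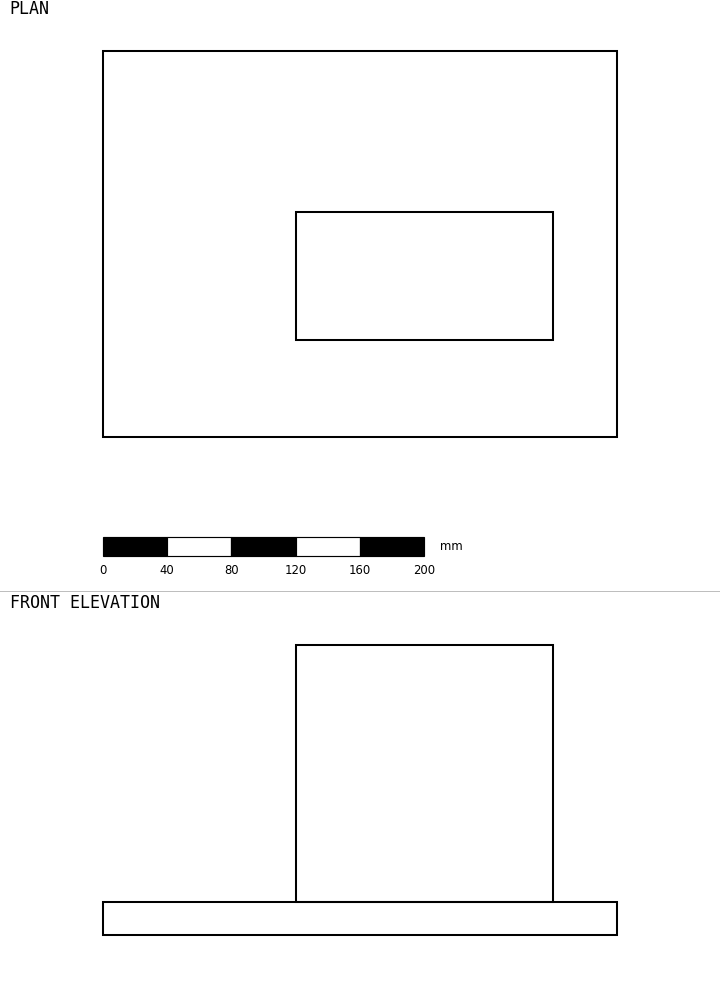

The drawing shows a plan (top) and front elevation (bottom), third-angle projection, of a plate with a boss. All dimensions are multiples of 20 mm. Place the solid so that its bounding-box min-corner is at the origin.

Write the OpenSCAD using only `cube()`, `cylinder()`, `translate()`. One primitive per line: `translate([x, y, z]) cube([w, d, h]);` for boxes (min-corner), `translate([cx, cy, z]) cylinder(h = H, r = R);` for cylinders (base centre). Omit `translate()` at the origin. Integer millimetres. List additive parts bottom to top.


cube([320, 240, 20]);
translate([120, 60, 20]) cube([160, 80, 160]);


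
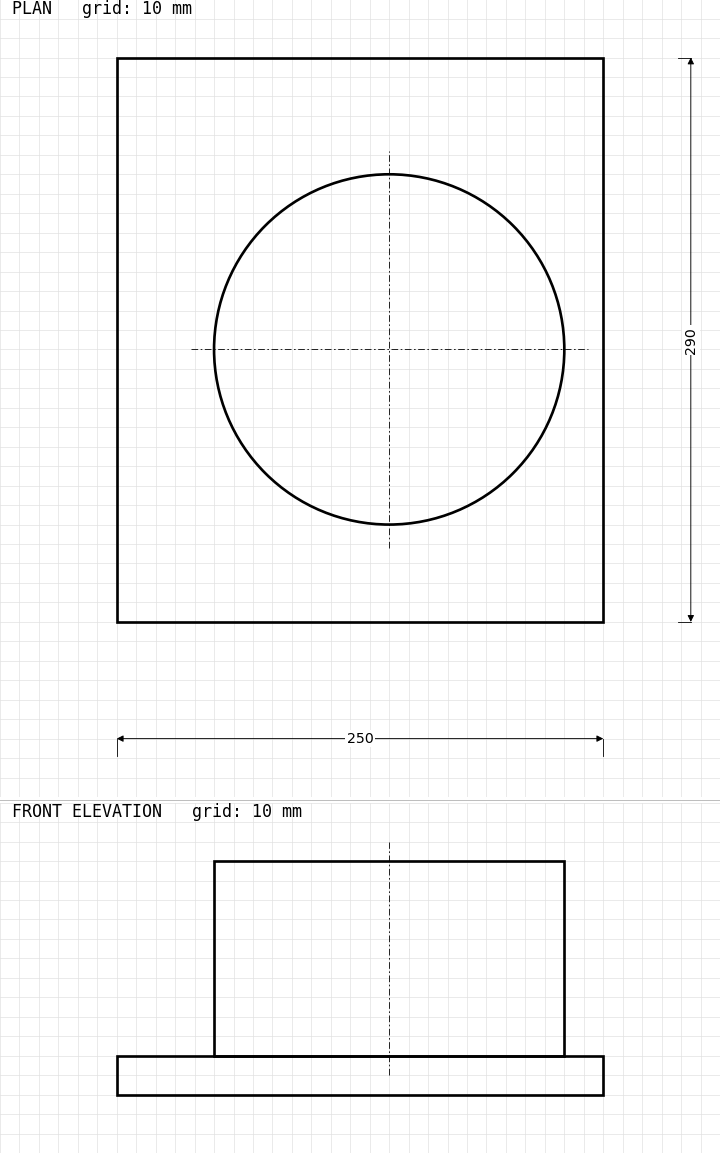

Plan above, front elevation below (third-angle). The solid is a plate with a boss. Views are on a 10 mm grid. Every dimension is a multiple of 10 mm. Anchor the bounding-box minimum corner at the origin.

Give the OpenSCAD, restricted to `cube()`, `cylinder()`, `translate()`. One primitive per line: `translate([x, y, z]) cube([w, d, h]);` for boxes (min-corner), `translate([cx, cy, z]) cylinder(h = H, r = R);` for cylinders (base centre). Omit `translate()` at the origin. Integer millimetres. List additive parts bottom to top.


cube([250, 290, 20]);
translate([140, 140, 20]) cylinder(h = 100, r = 90);
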